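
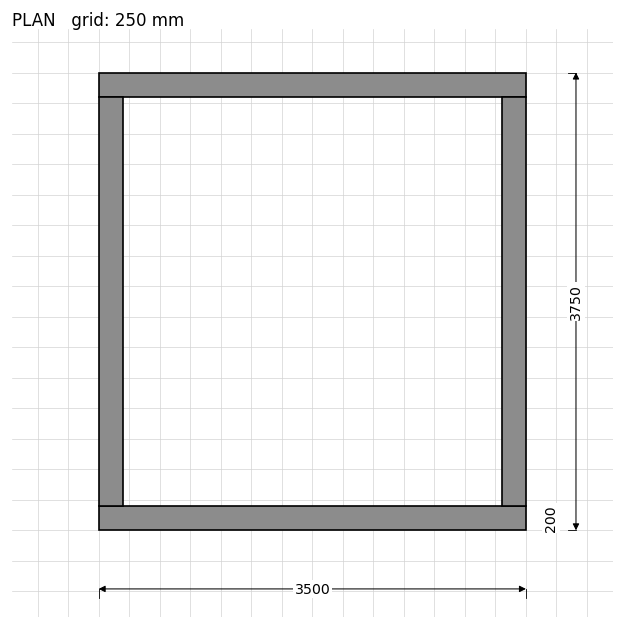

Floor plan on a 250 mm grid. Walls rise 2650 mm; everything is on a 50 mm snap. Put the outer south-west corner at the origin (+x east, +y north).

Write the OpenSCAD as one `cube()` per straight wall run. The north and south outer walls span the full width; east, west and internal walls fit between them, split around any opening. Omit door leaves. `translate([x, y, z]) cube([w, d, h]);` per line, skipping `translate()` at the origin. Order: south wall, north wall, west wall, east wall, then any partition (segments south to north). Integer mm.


cube([3500, 200, 2650]);
translate([0, 3550, 0]) cube([3500, 200, 2650]);
translate([0, 200, 0]) cube([200, 3350, 2650]);
translate([3300, 200, 0]) cube([200, 3350, 2650]);


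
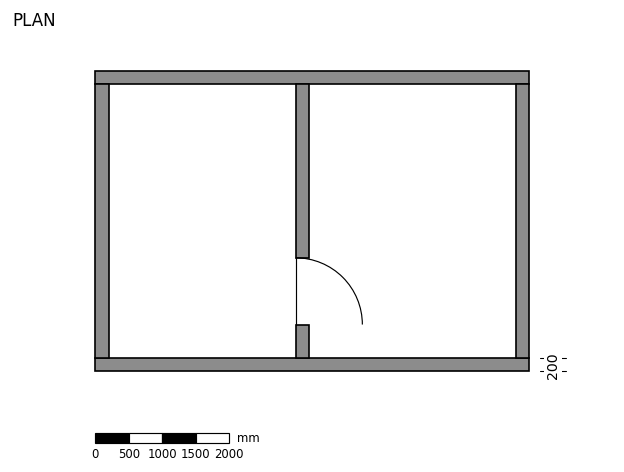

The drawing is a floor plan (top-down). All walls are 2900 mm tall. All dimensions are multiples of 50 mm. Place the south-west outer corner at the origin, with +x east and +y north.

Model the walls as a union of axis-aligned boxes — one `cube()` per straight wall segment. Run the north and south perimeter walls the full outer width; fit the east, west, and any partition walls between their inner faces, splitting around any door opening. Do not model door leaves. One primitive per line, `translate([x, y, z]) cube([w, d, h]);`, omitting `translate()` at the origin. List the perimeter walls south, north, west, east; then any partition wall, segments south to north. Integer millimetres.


cube([6500, 200, 2900]);
translate([0, 4300, 0]) cube([6500, 200, 2900]);
translate([0, 200, 0]) cube([200, 4100, 2900]);
translate([6300, 200, 0]) cube([200, 4100, 2900]);
translate([3000, 200, 0]) cube([200, 500, 2900]);
translate([3000, 1700, 0]) cube([200, 2600, 2900]);


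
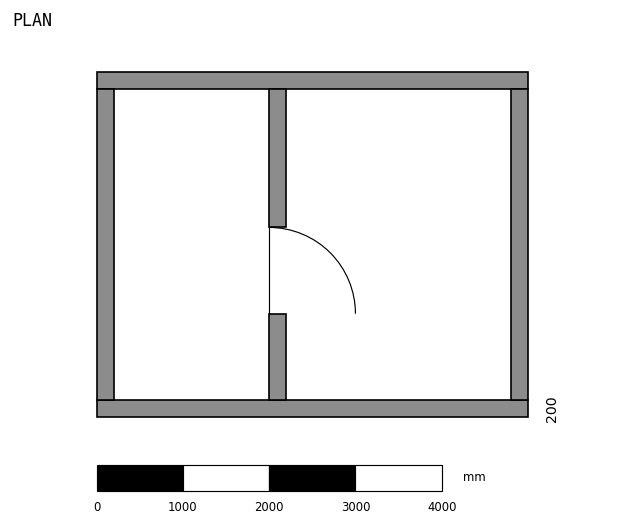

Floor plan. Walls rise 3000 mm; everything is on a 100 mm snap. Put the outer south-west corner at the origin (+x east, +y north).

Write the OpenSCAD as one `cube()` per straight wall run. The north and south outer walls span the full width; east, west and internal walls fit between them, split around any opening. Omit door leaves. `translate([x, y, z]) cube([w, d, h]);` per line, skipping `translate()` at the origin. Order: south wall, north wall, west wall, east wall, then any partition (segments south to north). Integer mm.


cube([5000, 200, 3000]);
translate([0, 3800, 0]) cube([5000, 200, 3000]);
translate([0, 200, 0]) cube([200, 3600, 3000]);
translate([4800, 200, 0]) cube([200, 3600, 3000]);
translate([2000, 200, 0]) cube([200, 1000, 3000]);
translate([2000, 2200, 0]) cube([200, 1600, 3000]);


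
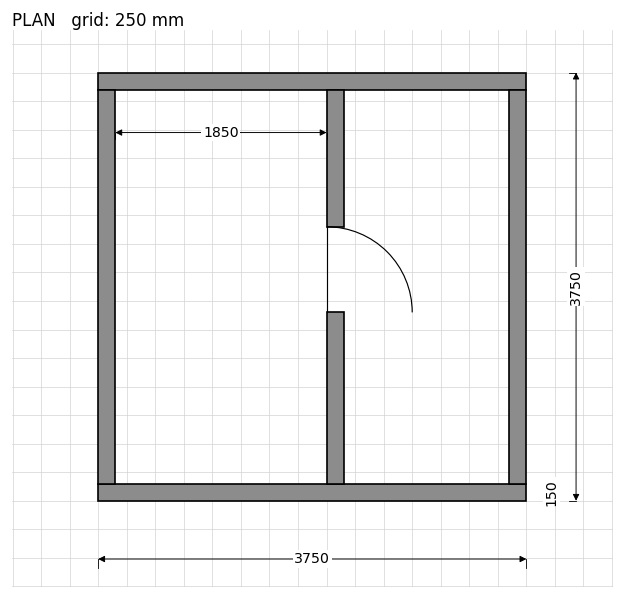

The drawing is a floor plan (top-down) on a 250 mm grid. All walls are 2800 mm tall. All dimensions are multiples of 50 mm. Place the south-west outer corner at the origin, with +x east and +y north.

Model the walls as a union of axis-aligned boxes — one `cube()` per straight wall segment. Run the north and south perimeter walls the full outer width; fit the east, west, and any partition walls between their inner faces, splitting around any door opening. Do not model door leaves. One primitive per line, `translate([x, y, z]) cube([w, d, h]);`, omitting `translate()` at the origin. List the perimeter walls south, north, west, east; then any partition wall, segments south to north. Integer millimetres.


cube([3750, 150, 2800]);
translate([0, 3600, 0]) cube([3750, 150, 2800]);
translate([0, 150, 0]) cube([150, 3450, 2800]);
translate([3600, 150, 0]) cube([150, 3450, 2800]);
translate([2000, 150, 0]) cube([150, 1500, 2800]);
translate([2000, 2400, 0]) cube([150, 1200, 2800]);


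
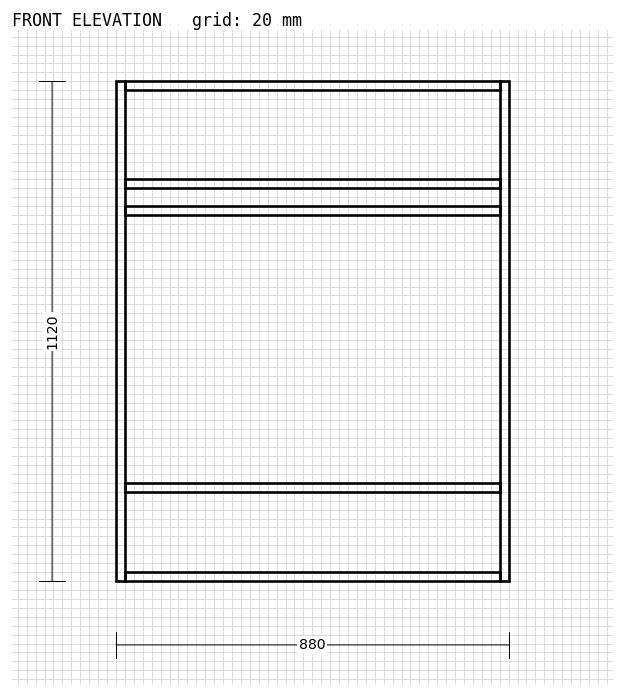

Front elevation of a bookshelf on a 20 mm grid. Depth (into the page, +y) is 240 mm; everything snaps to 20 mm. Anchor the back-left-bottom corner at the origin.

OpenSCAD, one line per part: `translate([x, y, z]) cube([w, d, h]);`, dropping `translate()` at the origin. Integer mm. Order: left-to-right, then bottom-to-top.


cube([20, 240, 1120]);
translate([20, 0, 0]) cube([840, 240, 20]);
translate([20, 0, 200]) cube([840, 240, 20]);
translate([20, 0, 820]) cube([840, 240, 20]);
translate([20, 0, 880]) cube([840, 240, 20]);
translate([20, 0, 1100]) cube([840, 240, 20]);
translate([860, 0, 0]) cube([20, 240, 1120]);


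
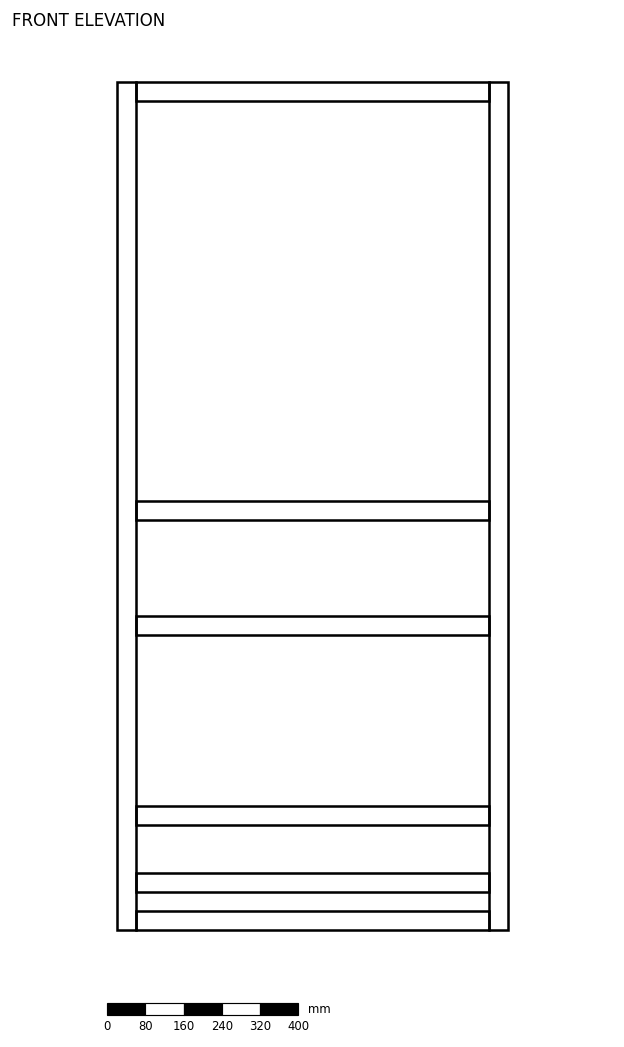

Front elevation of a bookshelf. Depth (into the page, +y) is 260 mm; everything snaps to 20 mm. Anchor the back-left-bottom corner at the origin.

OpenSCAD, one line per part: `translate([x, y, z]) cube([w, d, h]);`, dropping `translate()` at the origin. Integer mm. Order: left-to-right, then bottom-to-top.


cube([40, 260, 1780]);
translate([40, 0, 0]) cube([740, 260, 40]);
translate([40, 0, 80]) cube([740, 260, 40]);
translate([40, 0, 220]) cube([740, 260, 40]);
translate([40, 0, 620]) cube([740, 260, 40]);
translate([40, 0, 860]) cube([740, 260, 40]);
translate([40, 0, 1740]) cube([740, 260, 40]);
translate([780, 0, 0]) cube([40, 260, 1780]);


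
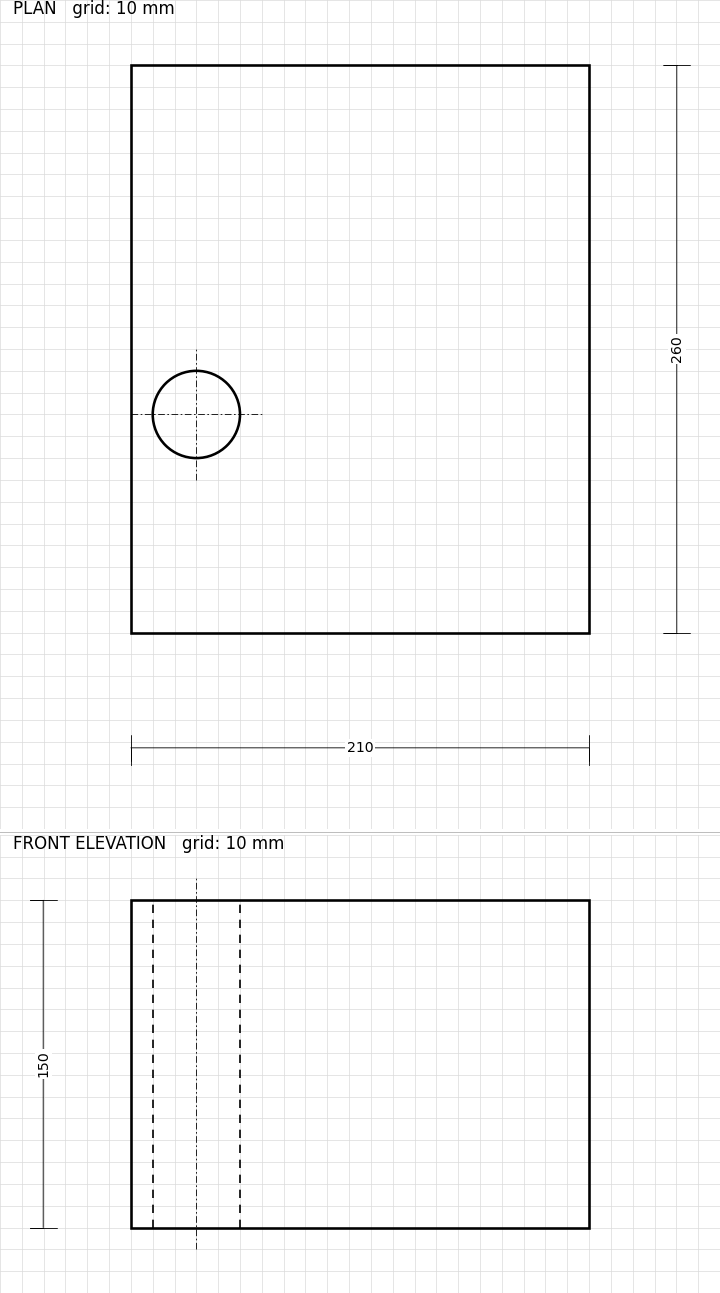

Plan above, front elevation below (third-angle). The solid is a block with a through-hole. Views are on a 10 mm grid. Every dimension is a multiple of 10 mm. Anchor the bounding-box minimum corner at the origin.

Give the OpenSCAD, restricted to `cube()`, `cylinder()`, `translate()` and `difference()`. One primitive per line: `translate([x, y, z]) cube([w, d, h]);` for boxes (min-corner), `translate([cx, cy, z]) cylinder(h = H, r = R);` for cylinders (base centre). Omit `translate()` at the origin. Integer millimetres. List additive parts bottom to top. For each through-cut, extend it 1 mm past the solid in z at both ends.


difference() {
  cube([210, 260, 150]);
  translate([30, 100, -1]) cylinder(h = 152, r = 20);
}


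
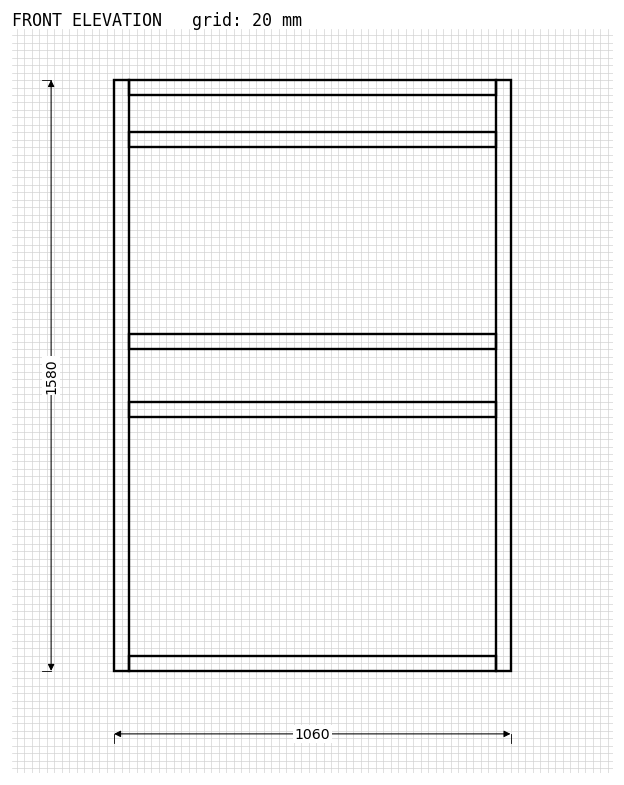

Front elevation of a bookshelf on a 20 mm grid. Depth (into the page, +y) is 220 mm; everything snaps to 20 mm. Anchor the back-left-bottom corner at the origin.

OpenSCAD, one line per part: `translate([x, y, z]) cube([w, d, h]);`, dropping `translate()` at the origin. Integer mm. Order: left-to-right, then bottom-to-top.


cube([40, 220, 1580]);
translate([40, 0, 0]) cube([980, 220, 40]);
translate([40, 0, 680]) cube([980, 220, 40]);
translate([40, 0, 860]) cube([980, 220, 40]);
translate([40, 0, 1400]) cube([980, 220, 40]);
translate([40, 0, 1540]) cube([980, 220, 40]);
translate([1020, 0, 0]) cube([40, 220, 1580]);


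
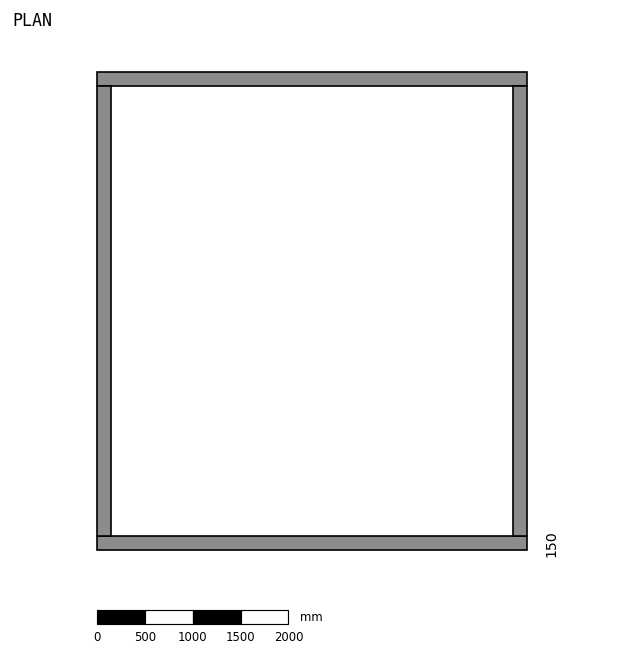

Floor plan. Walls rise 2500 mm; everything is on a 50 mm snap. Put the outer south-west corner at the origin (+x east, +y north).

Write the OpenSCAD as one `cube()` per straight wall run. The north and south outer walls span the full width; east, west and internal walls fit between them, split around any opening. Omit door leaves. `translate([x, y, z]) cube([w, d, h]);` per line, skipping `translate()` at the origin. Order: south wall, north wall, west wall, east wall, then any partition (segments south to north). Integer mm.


cube([4500, 150, 2500]);
translate([0, 4850, 0]) cube([4500, 150, 2500]);
translate([0, 150, 0]) cube([150, 4700, 2500]);
translate([4350, 150, 0]) cube([150, 4700, 2500]);


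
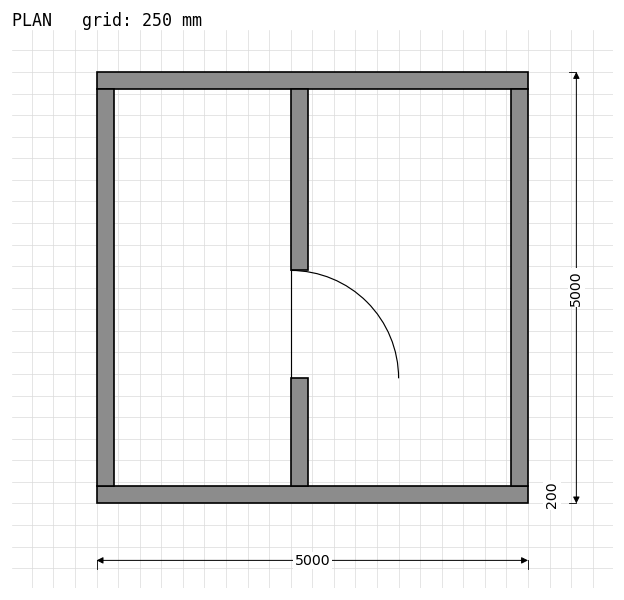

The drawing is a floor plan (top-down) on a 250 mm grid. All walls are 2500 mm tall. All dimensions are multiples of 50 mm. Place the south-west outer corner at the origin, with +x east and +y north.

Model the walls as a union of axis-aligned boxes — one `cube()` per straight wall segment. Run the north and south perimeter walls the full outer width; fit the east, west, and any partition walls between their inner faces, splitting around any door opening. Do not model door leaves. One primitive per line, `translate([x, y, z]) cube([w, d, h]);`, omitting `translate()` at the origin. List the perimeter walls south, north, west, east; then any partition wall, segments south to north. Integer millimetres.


cube([5000, 200, 2500]);
translate([0, 4800, 0]) cube([5000, 200, 2500]);
translate([0, 200, 0]) cube([200, 4600, 2500]);
translate([4800, 200, 0]) cube([200, 4600, 2500]);
translate([2250, 200, 0]) cube([200, 1250, 2500]);
translate([2250, 2700, 0]) cube([200, 2100, 2500]);


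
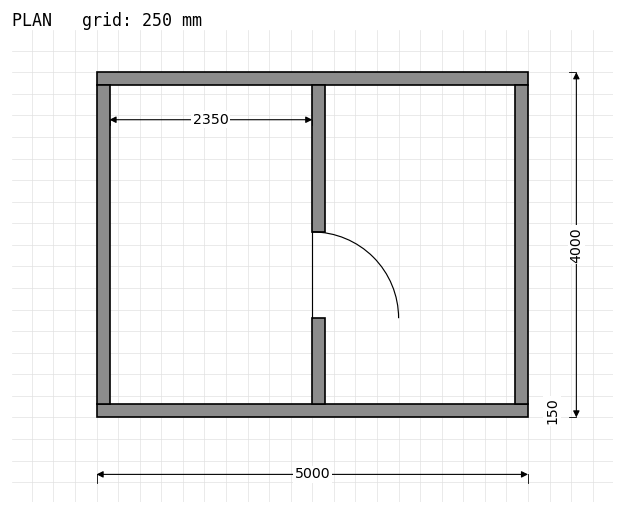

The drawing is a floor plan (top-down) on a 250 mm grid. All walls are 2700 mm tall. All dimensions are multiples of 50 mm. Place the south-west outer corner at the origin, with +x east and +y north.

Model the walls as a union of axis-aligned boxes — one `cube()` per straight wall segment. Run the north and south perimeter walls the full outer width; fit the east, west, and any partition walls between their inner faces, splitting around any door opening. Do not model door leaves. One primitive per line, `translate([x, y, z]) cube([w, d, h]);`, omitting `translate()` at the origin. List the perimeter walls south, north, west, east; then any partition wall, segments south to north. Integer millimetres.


cube([5000, 150, 2700]);
translate([0, 3850, 0]) cube([5000, 150, 2700]);
translate([0, 150, 0]) cube([150, 3700, 2700]);
translate([4850, 150, 0]) cube([150, 3700, 2700]);
translate([2500, 150, 0]) cube([150, 1000, 2700]);
translate([2500, 2150, 0]) cube([150, 1700, 2700]);


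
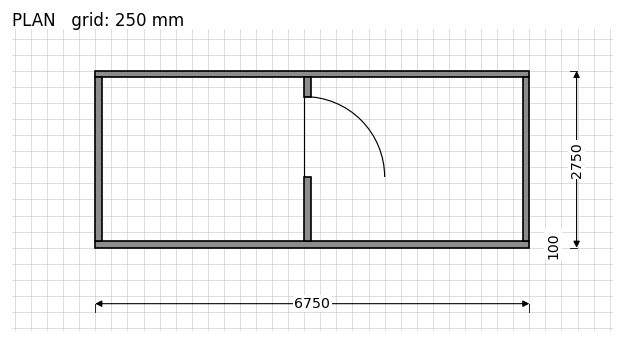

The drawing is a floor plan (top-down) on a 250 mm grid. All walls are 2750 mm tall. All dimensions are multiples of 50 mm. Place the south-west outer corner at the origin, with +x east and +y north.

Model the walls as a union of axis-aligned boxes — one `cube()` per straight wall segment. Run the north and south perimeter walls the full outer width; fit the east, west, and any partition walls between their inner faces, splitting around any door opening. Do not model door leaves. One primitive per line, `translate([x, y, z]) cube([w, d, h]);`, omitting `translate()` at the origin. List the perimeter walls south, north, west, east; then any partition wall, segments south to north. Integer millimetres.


cube([6750, 100, 2750]);
translate([0, 2650, 0]) cube([6750, 100, 2750]);
translate([0, 100, 0]) cube([100, 2550, 2750]);
translate([6650, 100, 0]) cube([100, 2550, 2750]);
translate([3250, 100, 0]) cube([100, 1000, 2750]);
translate([3250, 2350, 0]) cube([100, 300, 2750]);


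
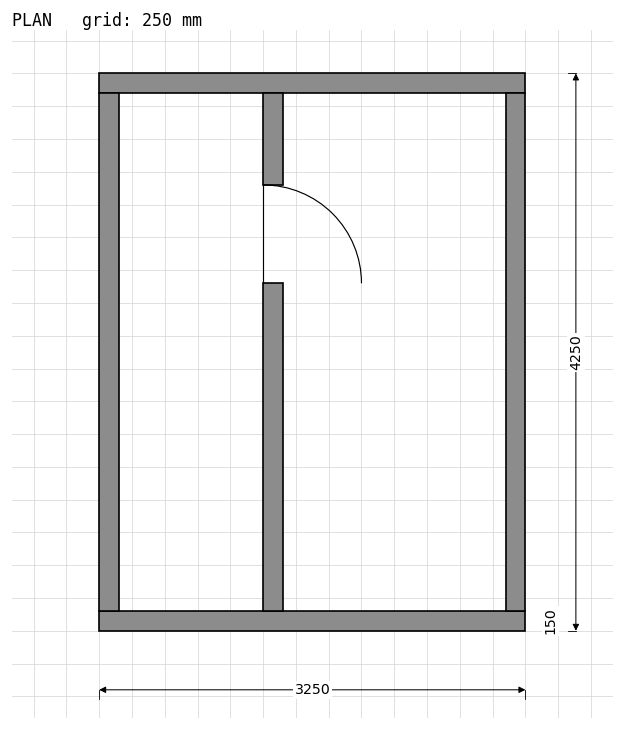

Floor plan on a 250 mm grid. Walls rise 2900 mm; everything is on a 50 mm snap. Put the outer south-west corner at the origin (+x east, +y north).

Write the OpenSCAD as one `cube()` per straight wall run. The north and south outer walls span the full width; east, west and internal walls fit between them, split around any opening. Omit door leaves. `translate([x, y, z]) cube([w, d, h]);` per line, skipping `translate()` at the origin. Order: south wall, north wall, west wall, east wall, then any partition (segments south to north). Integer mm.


cube([3250, 150, 2900]);
translate([0, 4100, 0]) cube([3250, 150, 2900]);
translate([0, 150, 0]) cube([150, 3950, 2900]);
translate([3100, 150, 0]) cube([150, 3950, 2900]);
translate([1250, 150, 0]) cube([150, 2500, 2900]);
translate([1250, 3400, 0]) cube([150, 700, 2900]);


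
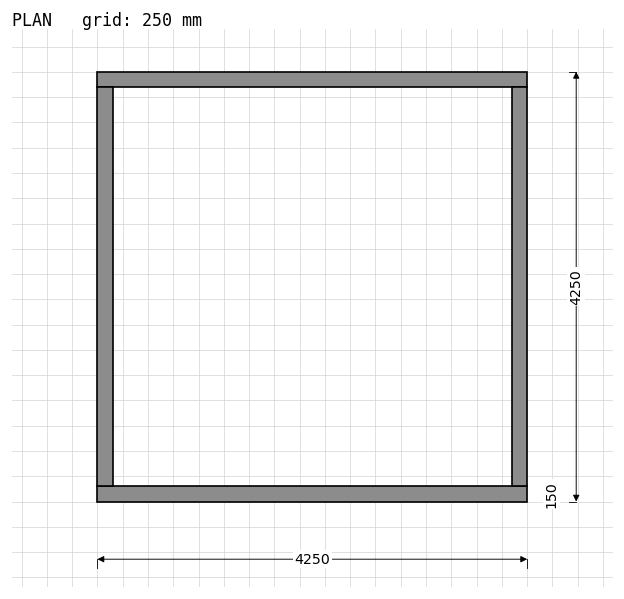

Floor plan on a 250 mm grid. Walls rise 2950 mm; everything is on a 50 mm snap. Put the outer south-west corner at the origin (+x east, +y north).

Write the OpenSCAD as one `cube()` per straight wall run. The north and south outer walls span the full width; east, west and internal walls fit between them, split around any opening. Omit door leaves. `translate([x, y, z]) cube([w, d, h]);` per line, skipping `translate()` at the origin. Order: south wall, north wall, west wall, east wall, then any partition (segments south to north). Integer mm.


cube([4250, 150, 2950]);
translate([0, 4100, 0]) cube([4250, 150, 2950]);
translate([0, 150, 0]) cube([150, 3950, 2950]);
translate([4100, 150, 0]) cube([150, 3950, 2950]);


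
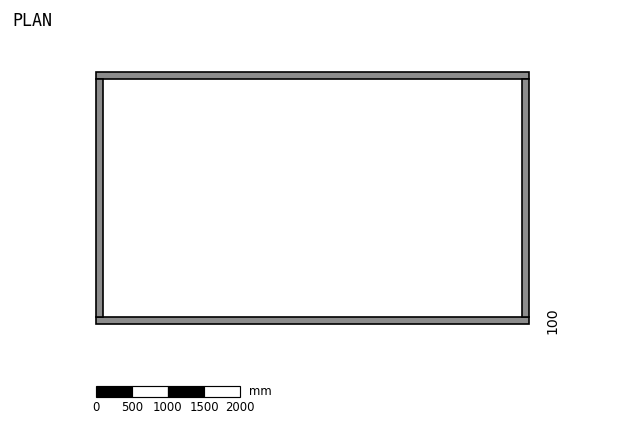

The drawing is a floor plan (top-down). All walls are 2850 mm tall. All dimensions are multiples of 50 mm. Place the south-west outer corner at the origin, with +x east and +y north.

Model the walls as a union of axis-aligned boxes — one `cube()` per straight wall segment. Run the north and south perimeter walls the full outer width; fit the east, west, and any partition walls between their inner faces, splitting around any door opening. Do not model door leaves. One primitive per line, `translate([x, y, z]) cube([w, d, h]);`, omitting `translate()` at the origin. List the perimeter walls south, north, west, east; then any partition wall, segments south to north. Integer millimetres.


cube([6000, 100, 2850]);
translate([0, 3400, 0]) cube([6000, 100, 2850]);
translate([0, 100, 0]) cube([100, 3300, 2850]);
translate([5900, 100, 0]) cube([100, 3300, 2850]);


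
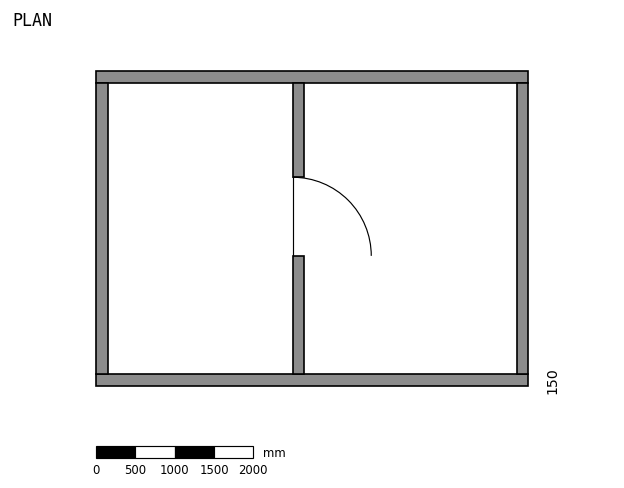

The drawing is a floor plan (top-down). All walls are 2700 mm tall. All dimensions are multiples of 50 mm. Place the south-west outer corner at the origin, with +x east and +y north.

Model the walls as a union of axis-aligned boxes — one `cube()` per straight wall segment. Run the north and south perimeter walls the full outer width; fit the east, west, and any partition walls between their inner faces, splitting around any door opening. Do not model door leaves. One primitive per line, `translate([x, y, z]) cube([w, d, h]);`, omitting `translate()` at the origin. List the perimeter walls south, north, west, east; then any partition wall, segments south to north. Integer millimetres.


cube([5500, 150, 2700]);
translate([0, 3850, 0]) cube([5500, 150, 2700]);
translate([0, 150, 0]) cube([150, 3700, 2700]);
translate([5350, 150, 0]) cube([150, 3700, 2700]);
translate([2500, 150, 0]) cube([150, 1500, 2700]);
translate([2500, 2650, 0]) cube([150, 1200, 2700]);


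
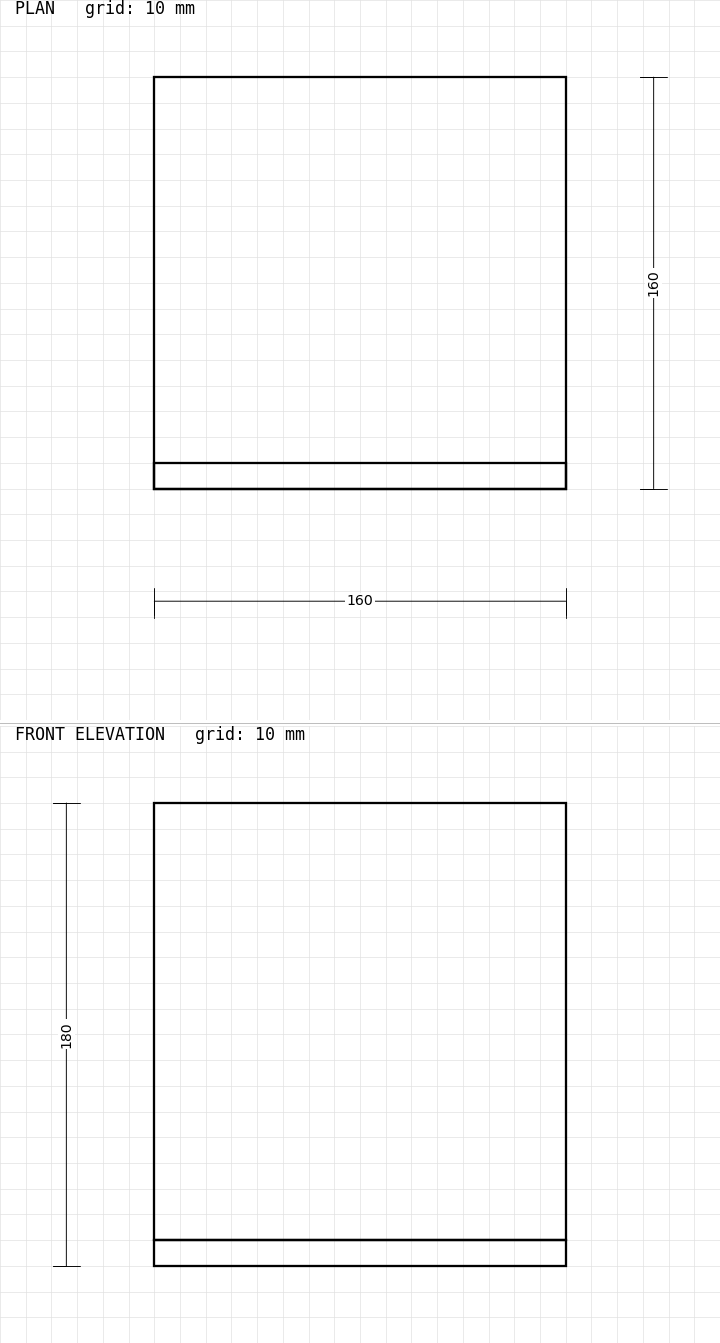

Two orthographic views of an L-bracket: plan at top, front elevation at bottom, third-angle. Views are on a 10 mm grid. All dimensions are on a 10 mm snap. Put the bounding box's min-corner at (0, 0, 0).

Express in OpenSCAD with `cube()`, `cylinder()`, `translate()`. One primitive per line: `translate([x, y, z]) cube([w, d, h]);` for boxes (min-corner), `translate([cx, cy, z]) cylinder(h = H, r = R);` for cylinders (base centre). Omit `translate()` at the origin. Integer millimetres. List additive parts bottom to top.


cube([160, 160, 10]);
translate([0, 0, 10]) cube([160, 10, 170]);


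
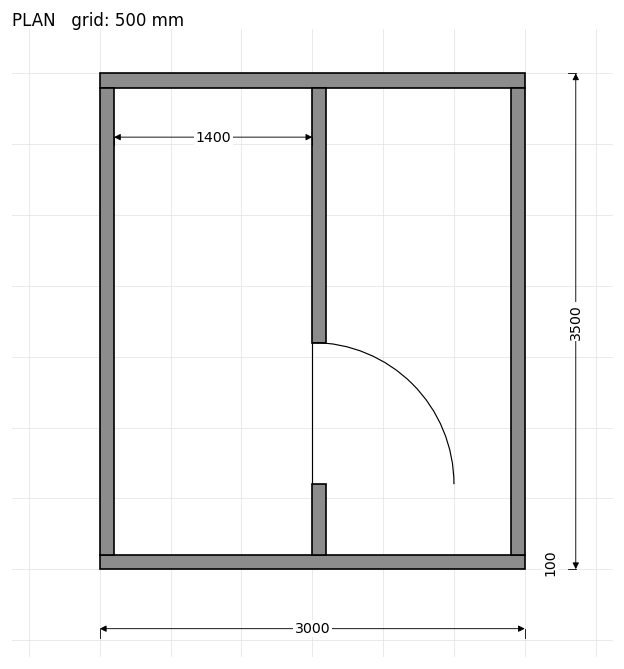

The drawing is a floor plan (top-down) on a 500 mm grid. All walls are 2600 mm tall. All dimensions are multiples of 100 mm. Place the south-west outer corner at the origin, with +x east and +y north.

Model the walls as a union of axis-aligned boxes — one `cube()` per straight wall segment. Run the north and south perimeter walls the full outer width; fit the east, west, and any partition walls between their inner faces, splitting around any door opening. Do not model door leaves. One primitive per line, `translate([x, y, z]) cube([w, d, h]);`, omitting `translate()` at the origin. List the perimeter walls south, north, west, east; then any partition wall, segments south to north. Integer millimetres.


cube([3000, 100, 2600]);
translate([0, 3400, 0]) cube([3000, 100, 2600]);
translate([0, 100, 0]) cube([100, 3300, 2600]);
translate([2900, 100, 0]) cube([100, 3300, 2600]);
translate([1500, 100, 0]) cube([100, 500, 2600]);
translate([1500, 1600, 0]) cube([100, 1800, 2600]);


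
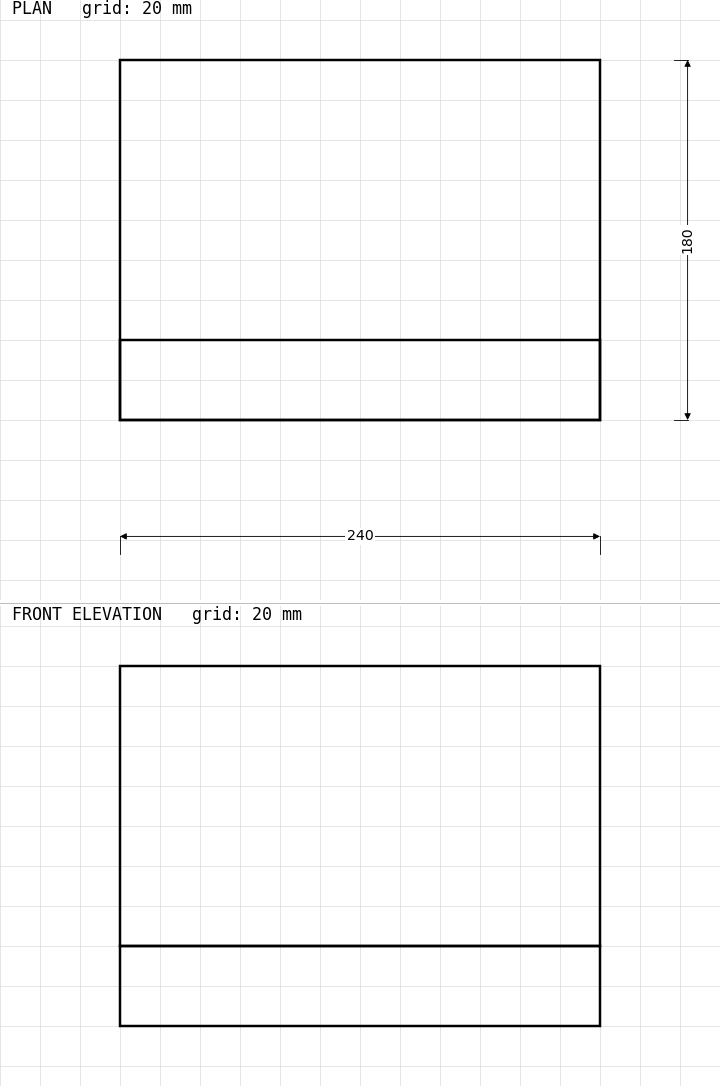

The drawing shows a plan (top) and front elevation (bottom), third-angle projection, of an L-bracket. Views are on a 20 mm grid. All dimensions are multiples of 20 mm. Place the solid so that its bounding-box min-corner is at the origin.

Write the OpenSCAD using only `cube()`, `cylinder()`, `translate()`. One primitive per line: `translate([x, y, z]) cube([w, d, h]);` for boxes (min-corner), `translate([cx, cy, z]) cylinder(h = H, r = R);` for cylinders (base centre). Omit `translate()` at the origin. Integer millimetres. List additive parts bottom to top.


cube([240, 180, 40]);
translate([0, 0, 40]) cube([240, 40, 140]);


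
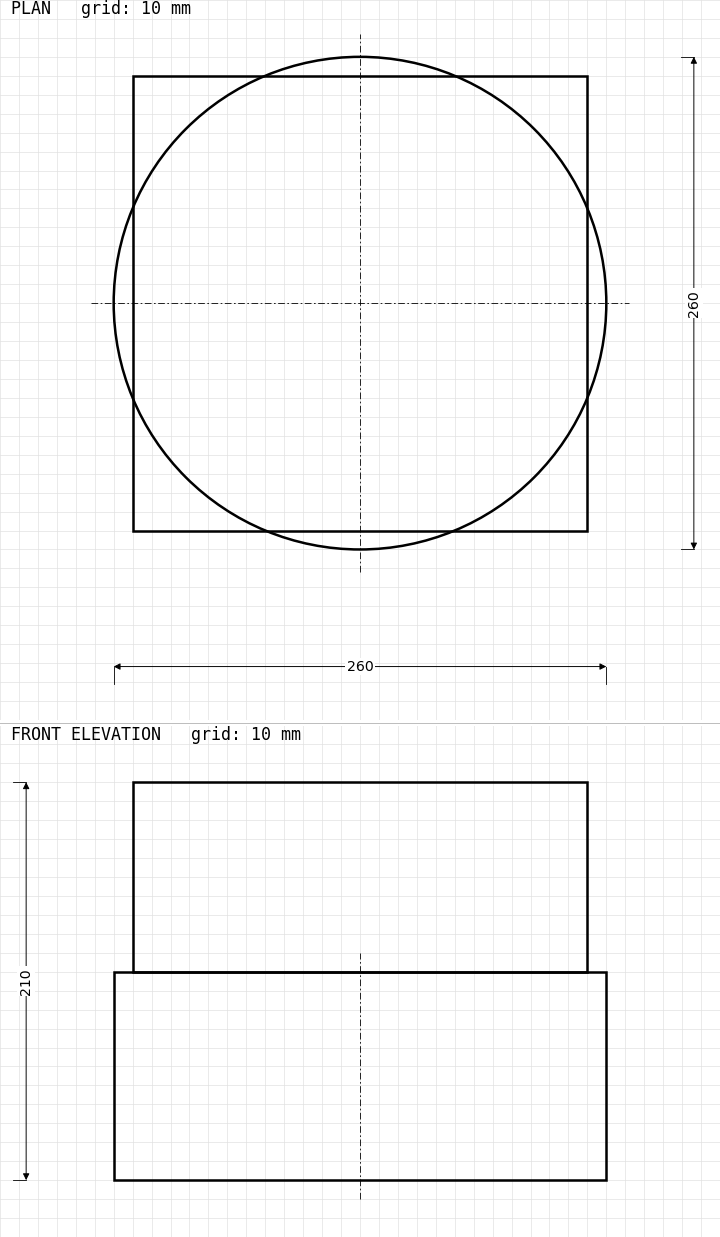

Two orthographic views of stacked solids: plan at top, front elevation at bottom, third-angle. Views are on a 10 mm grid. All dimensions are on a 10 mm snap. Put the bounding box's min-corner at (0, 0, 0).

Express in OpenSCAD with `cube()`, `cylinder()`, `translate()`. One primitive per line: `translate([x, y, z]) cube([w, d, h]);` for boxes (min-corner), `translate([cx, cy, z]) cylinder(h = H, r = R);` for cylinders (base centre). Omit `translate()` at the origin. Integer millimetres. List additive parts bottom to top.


translate([130, 130, 0]) cylinder(h = 110, r = 130);
translate([10, 10, 110]) cube([240, 240, 100]);


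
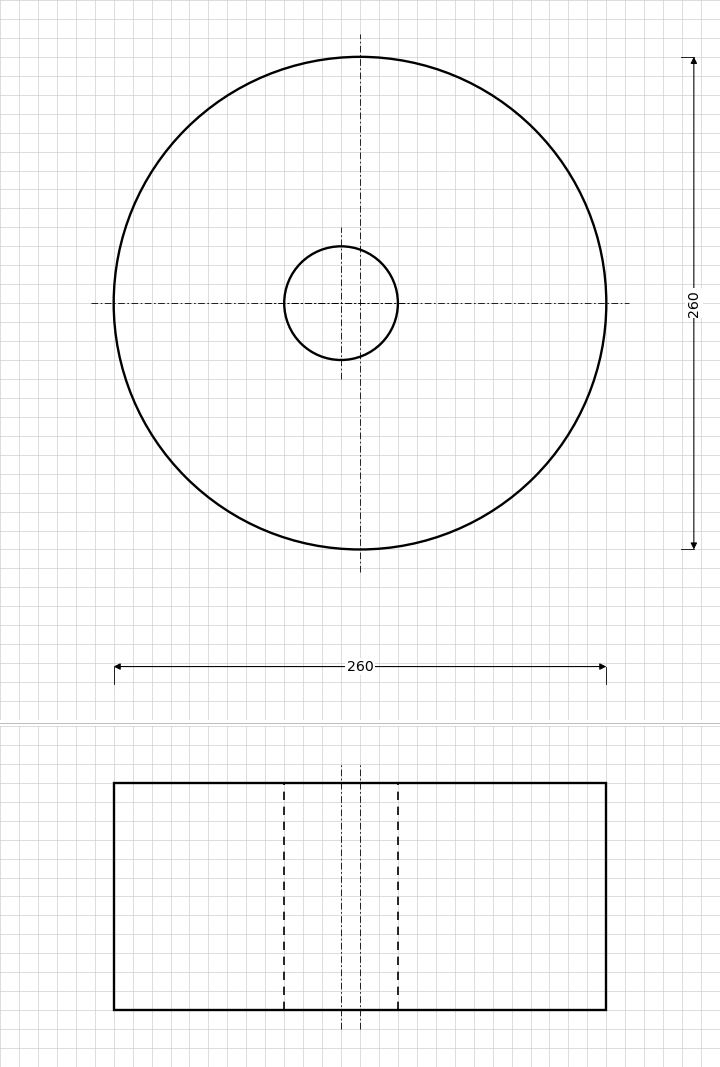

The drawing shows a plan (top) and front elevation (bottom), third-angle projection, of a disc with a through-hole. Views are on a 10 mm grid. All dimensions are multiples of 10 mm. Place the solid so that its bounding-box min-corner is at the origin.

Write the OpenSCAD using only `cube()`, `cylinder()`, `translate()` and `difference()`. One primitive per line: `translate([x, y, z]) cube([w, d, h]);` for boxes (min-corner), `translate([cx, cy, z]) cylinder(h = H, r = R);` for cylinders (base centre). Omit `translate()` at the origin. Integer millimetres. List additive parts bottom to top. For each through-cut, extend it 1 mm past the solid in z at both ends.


difference() {
  translate([130, 130, 0]) cylinder(h = 120, r = 130);
  translate([120, 130, -1]) cylinder(h = 122, r = 30);
}


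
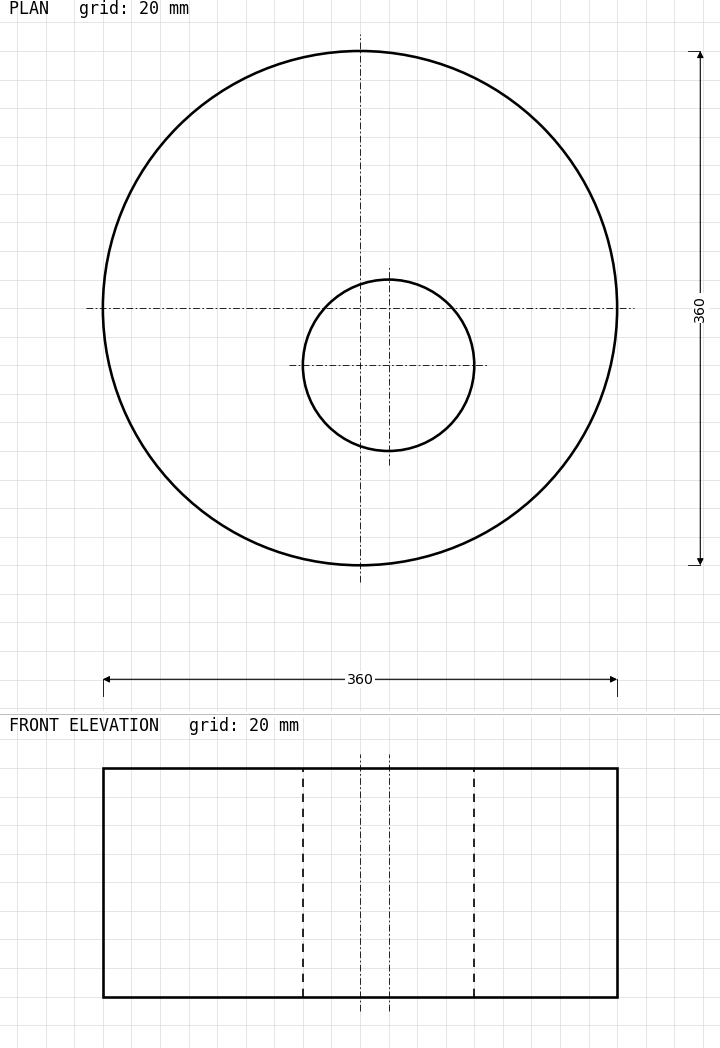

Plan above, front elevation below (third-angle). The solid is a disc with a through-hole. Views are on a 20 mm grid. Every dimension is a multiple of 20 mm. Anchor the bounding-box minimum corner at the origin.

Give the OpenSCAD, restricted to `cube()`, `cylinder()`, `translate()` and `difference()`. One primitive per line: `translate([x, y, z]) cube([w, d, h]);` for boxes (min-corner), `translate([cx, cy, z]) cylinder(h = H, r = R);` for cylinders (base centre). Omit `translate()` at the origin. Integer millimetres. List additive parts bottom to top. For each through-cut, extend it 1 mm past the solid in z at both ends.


difference() {
  translate([180, 180, 0]) cylinder(h = 160, r = 180);
  translate([200, 140, -1]) cylinder(h = 162, r = 60);
}


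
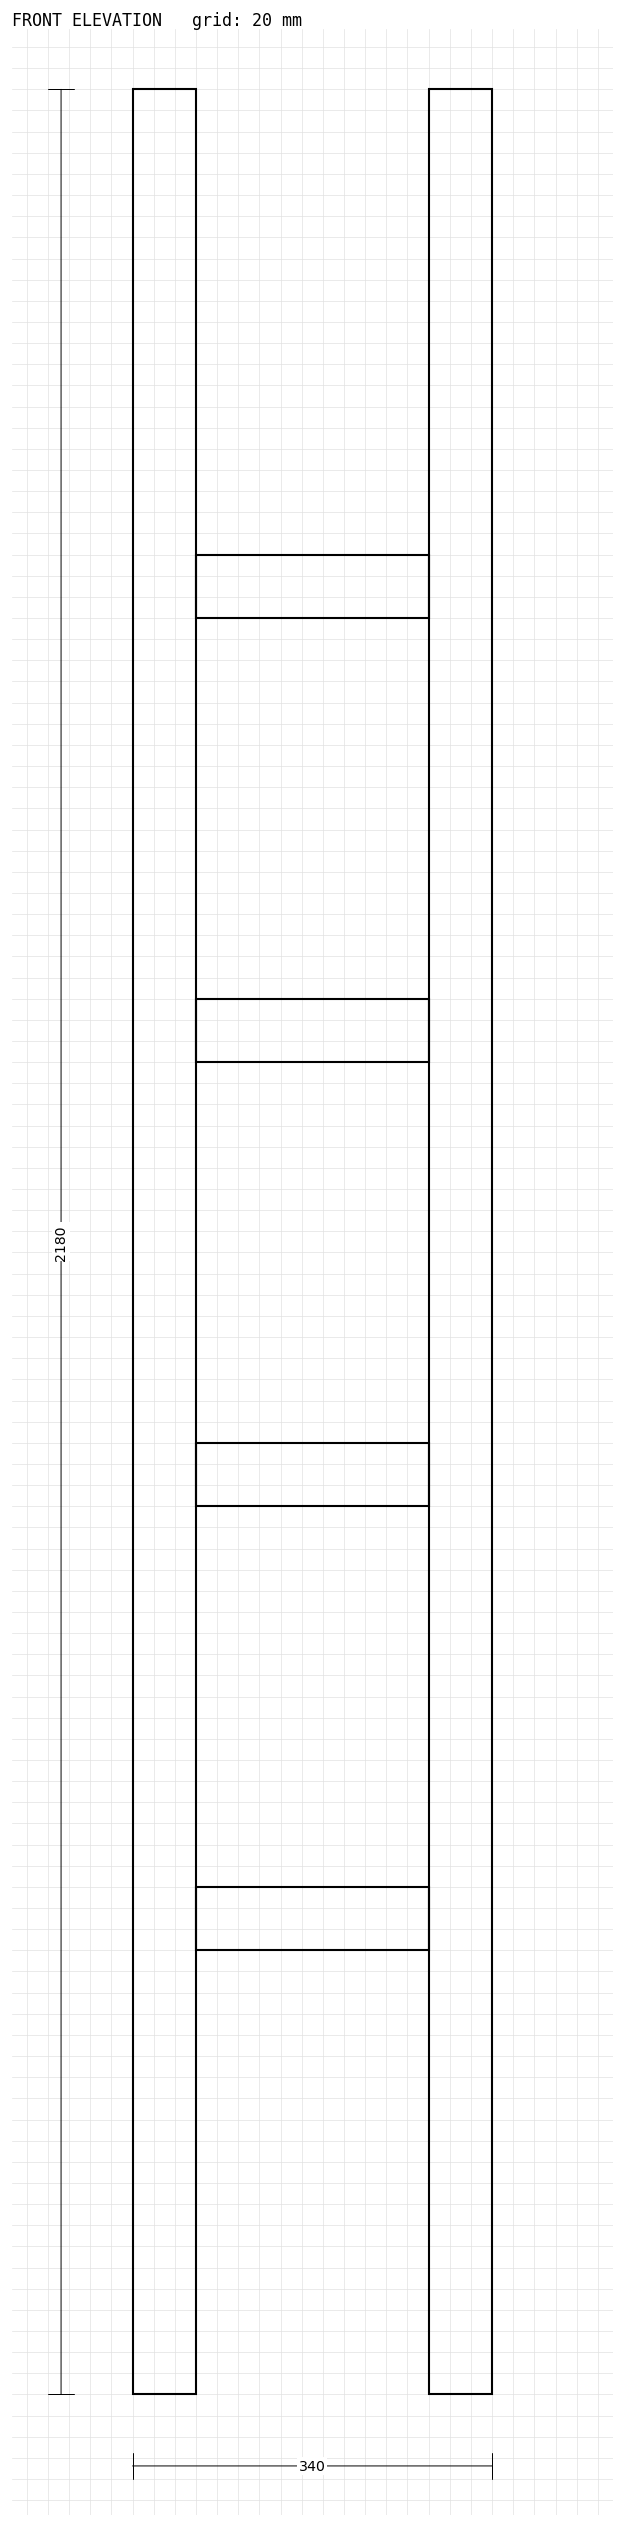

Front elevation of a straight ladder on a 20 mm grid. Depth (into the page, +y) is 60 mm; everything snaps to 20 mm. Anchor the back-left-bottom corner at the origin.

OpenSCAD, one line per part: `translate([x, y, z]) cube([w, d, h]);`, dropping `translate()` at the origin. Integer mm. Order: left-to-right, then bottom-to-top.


cube([60, 60, 2180]);
translate([60, 0, 420]) cube([220, 60, 60]);
translate([60, 0, 840]) cube([220, 60, 60]);
translate([60, 0, 1260]) cube([220, 60, 60]);
translate([60, 0, 1680]) cube([220, 60, 60]);
translate([280, 0, 0]) cube([60, 60, 2180]);


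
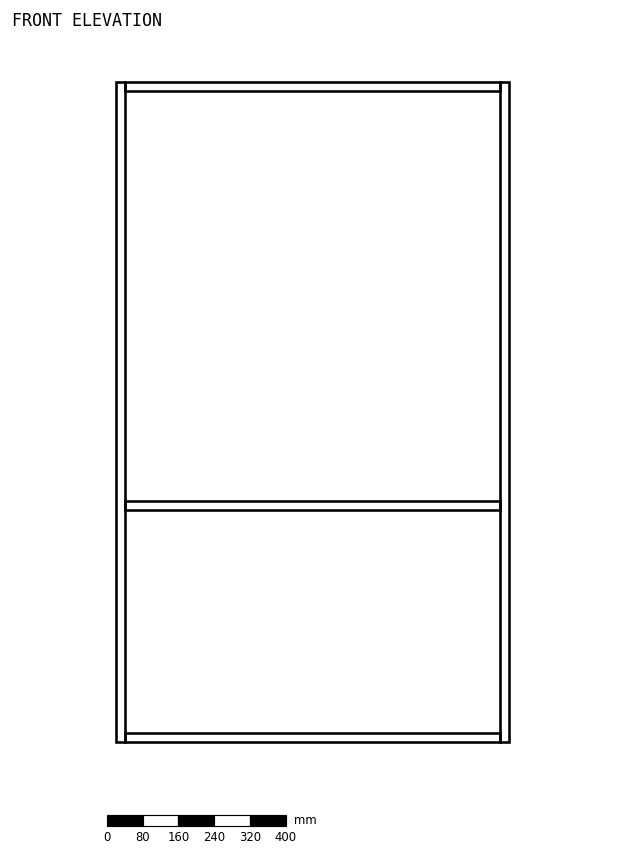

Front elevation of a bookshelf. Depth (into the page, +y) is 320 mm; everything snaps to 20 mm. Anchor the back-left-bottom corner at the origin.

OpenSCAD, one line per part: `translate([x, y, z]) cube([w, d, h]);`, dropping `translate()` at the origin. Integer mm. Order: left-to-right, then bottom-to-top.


cube([20, 320, 1480]);
translate([20, 0, 0]) cube([840, 320, 20]);
translate([20, 0, 520]) cube([840, 320, 20]);
translate([20, 0, 1460]) cube([840, 320, 20]);
translate([860, 0, 0]) cube([20, 320, 1480]);


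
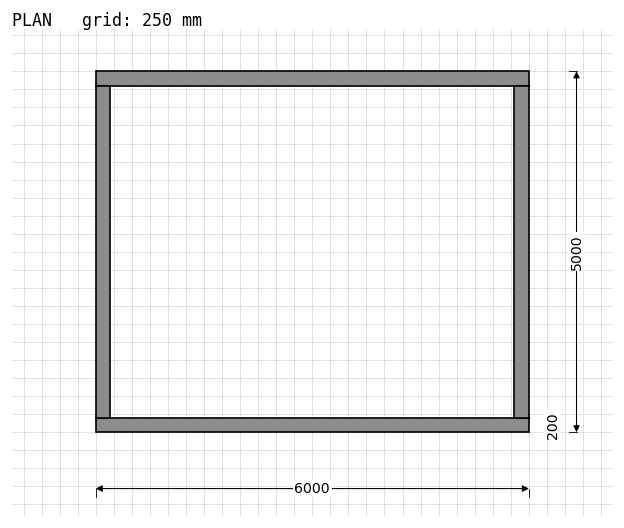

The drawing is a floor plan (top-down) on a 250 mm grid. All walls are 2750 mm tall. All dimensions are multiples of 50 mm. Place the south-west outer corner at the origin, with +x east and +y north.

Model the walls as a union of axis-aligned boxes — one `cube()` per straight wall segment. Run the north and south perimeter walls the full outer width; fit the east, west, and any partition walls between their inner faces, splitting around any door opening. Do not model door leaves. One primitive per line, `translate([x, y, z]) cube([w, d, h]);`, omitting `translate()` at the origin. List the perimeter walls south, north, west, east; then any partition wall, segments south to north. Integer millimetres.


cube([6000, 200, 2750]);
translate([0, 4800, 0]) cube([6000, 200, 2750]);
translate([0, 200, 0]) cube([200, 4600, 2750]);
translate([5800, 200, 0]) cube([200, 4600, 2750]);


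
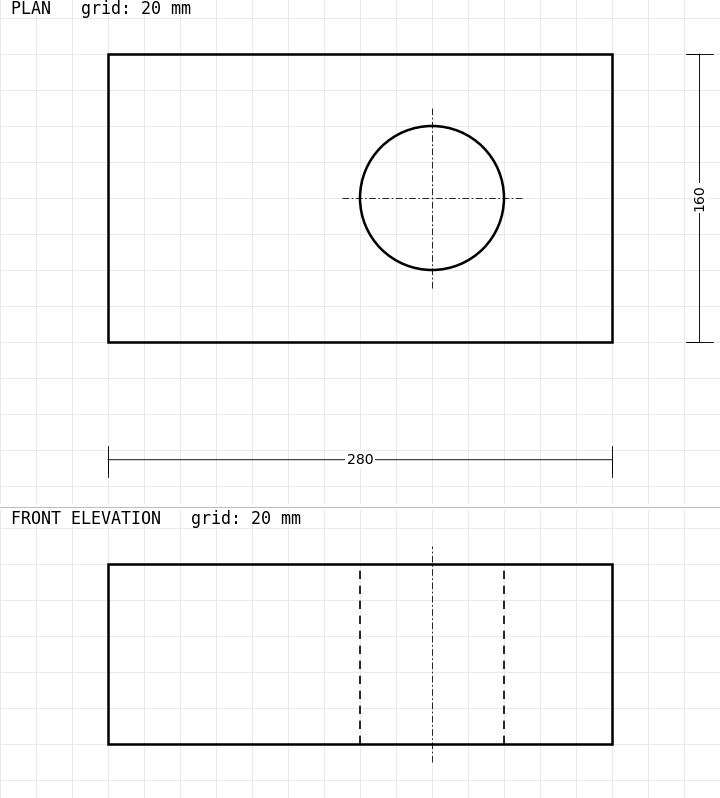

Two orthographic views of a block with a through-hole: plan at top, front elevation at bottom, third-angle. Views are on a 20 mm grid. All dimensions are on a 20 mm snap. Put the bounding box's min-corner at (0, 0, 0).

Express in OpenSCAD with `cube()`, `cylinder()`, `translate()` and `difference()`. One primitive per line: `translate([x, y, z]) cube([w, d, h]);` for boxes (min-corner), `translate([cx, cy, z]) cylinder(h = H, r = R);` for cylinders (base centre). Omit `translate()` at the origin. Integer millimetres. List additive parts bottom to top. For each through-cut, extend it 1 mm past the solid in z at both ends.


difference() {
  cube([280, 160, 100]);
  translate([180, 80, -1]) cylinder(h = 102, r = 40);
}


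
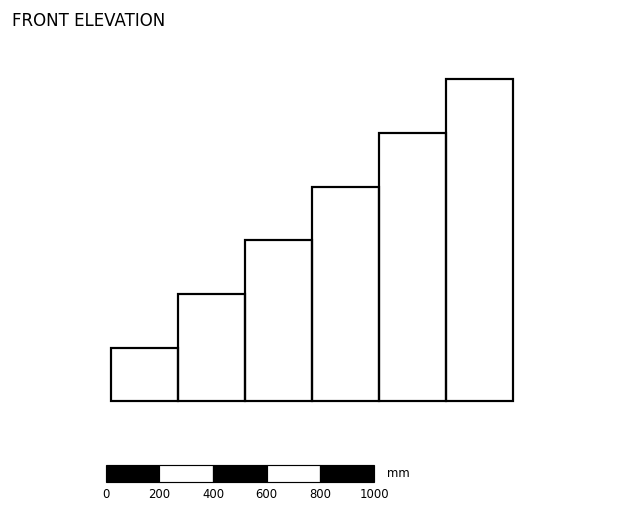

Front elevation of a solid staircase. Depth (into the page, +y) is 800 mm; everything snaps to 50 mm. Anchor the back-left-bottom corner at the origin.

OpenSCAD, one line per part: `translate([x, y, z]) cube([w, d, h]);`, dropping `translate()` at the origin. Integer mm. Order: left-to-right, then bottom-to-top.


cube([250, 800, 200]);
translate([250, 0, 0]) cube([250, 800, 400]);
translate([500, 0, 0]) cube([250, 800, 600]);
translate([750, 0, 0]) cube([250, 800, 800]);
translate([1000, 0, 0]) cube([250, 800, 1000]);
translate([1250, 0, 0]) cube([250, 800, 1200]);


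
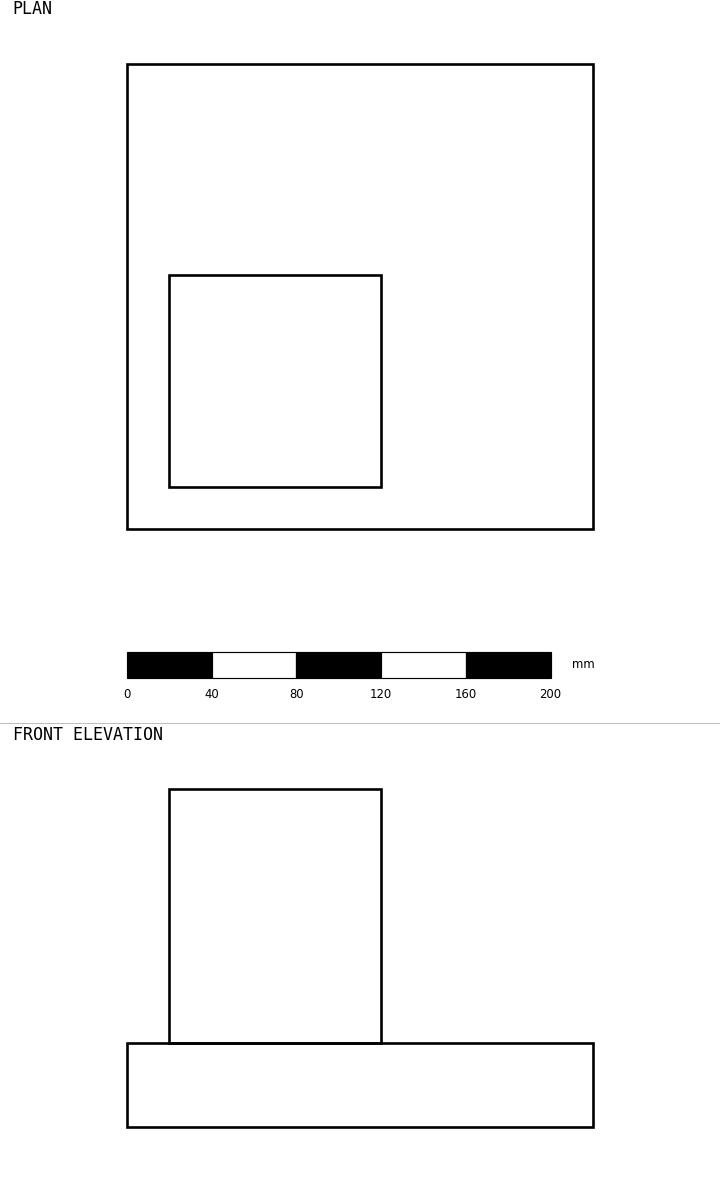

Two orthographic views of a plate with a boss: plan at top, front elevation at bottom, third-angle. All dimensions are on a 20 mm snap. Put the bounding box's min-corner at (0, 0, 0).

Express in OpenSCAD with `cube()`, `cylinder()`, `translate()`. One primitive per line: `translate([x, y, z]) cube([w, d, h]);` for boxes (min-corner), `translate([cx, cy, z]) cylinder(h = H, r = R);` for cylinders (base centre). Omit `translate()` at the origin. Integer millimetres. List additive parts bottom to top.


cube([220, 220, 40]);
translate([20, 20, 40]) cube([100, 100, 120]);


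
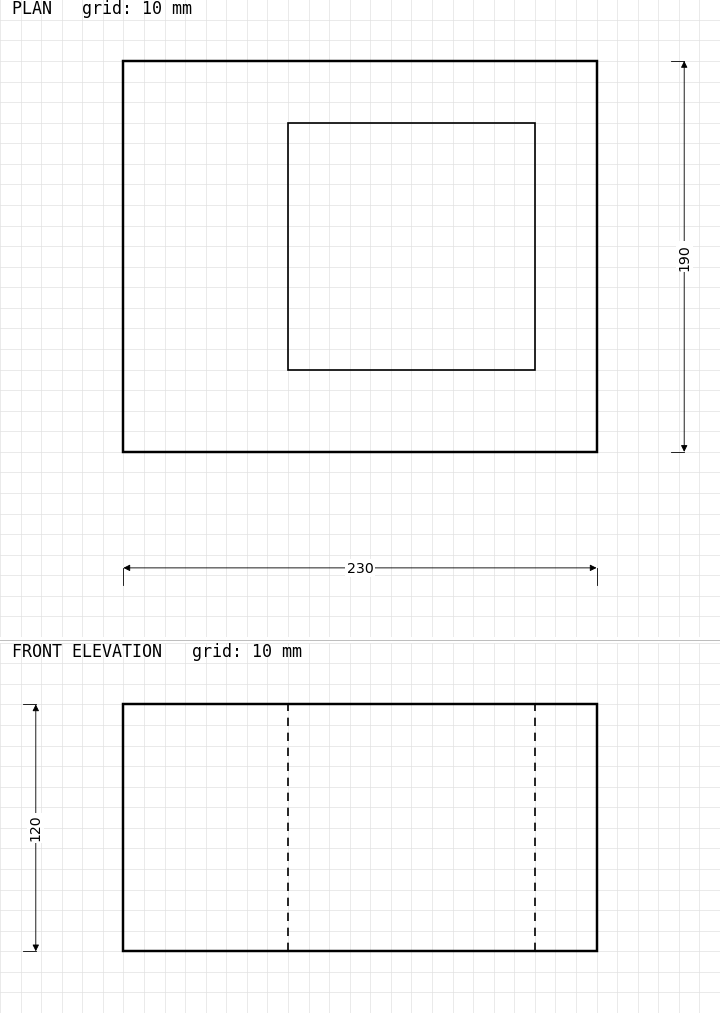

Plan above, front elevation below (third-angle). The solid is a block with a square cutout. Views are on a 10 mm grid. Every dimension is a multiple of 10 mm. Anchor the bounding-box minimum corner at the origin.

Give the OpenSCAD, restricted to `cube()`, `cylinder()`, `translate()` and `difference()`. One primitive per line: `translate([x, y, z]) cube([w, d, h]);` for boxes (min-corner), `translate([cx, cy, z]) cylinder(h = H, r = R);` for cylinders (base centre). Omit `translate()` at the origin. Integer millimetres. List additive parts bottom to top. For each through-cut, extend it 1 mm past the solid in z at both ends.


difference() {
  cube([230, 190, 120]);
  translate([80, 40, -1]) cube([120, 120, 122]);
}


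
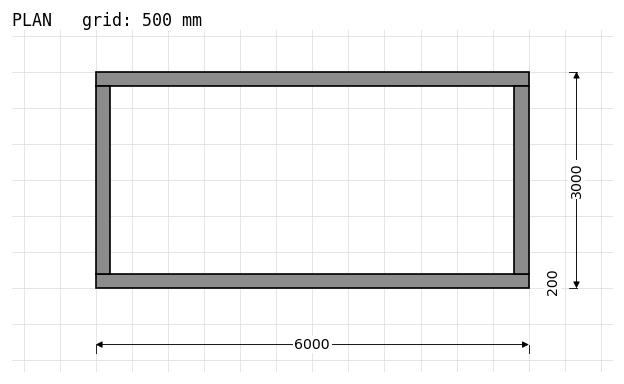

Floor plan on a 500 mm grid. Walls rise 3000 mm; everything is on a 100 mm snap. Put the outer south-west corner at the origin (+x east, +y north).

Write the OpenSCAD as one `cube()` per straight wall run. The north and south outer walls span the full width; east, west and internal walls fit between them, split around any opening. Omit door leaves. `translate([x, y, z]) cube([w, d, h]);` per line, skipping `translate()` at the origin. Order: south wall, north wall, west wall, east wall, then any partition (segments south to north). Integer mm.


cube([6000, 200, 3000]);
translate([0, 2800, 0]) cube([6000, 200, 3000]);
translate([0, 200, 0]) cube([200, 2600, 3000]);
translate([5800, 200, 0]) cube([200, 2600, 3000]);


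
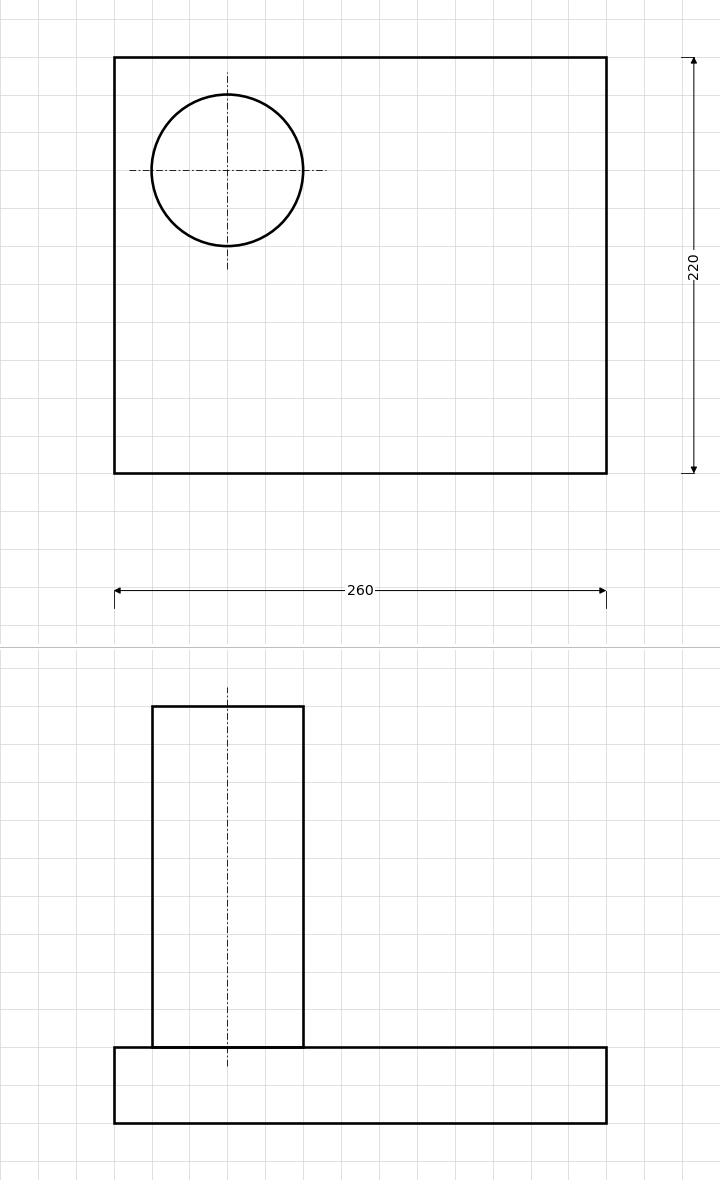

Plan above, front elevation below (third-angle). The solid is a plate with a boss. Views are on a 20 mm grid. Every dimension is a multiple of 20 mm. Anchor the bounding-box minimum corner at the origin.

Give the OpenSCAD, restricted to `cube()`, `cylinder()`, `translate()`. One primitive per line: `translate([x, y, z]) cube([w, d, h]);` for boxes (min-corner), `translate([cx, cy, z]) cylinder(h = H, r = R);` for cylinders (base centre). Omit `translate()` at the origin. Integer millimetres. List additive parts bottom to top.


cube([260, 220, 40]);
translate([60, 160, 40]) cylinder(h = 180, r = 40);


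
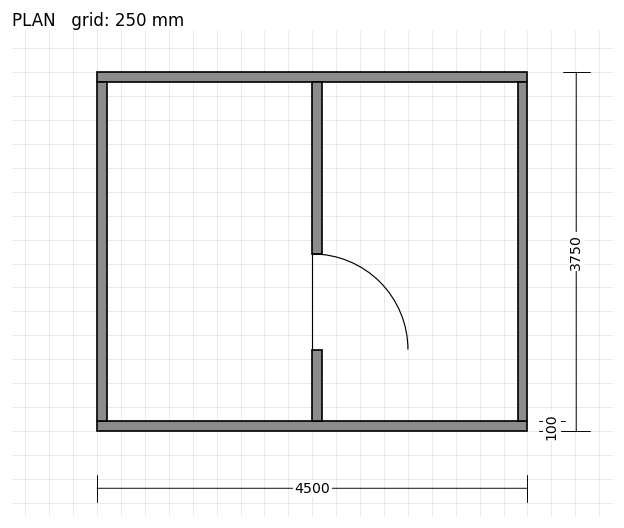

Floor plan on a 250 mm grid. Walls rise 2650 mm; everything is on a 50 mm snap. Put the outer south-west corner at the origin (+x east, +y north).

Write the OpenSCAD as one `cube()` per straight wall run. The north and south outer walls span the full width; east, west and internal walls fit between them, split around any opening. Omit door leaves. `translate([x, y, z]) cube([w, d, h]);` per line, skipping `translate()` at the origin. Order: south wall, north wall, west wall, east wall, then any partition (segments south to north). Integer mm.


cube([4500, 100, 2650]);
translate([0, 3650, 0]) cube([4500, 100, 2650]);
translate([0, 100, 0]) cube([100, 3550, 2650]);
translate([4400, 100, 0]) cube([100, 3550, 2650]);
translate([2250, 100, 0]) cube([100, 750, 2650]);
translate([2250, 1850, 0]) cube([100, 1800, 2650]);


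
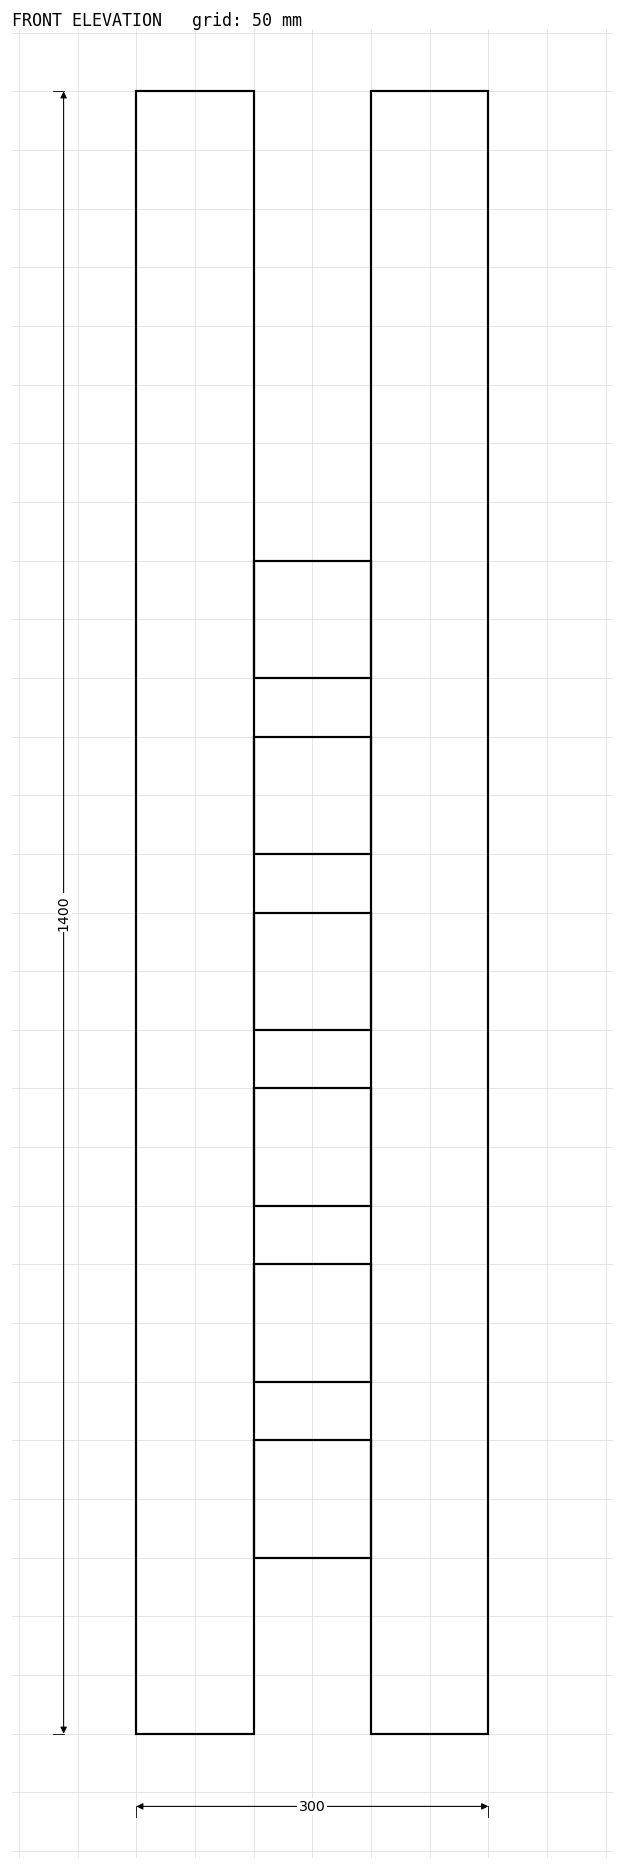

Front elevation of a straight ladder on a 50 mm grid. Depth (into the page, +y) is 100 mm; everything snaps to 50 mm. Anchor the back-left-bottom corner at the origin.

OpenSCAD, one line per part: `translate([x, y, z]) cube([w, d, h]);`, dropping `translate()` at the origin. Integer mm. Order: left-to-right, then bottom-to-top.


cube([100, 100, 1400]);
translate([100, 0, 150]) cube([100, 100, 100]);
translate([100, 0, 300]) cube([100, 100, 100]);
translate([100, 0, 450]) cube([100, 100, 100]);
translate([100, 0, 600]) cube([100, 100, 100]);
translate([100, 0, 750]) cube([100, 100, 100]);
translate([100, 0, 900]) cube([100, 100, 100]);
translate([200, 0, 0]) cube([100, 100, 1400]);


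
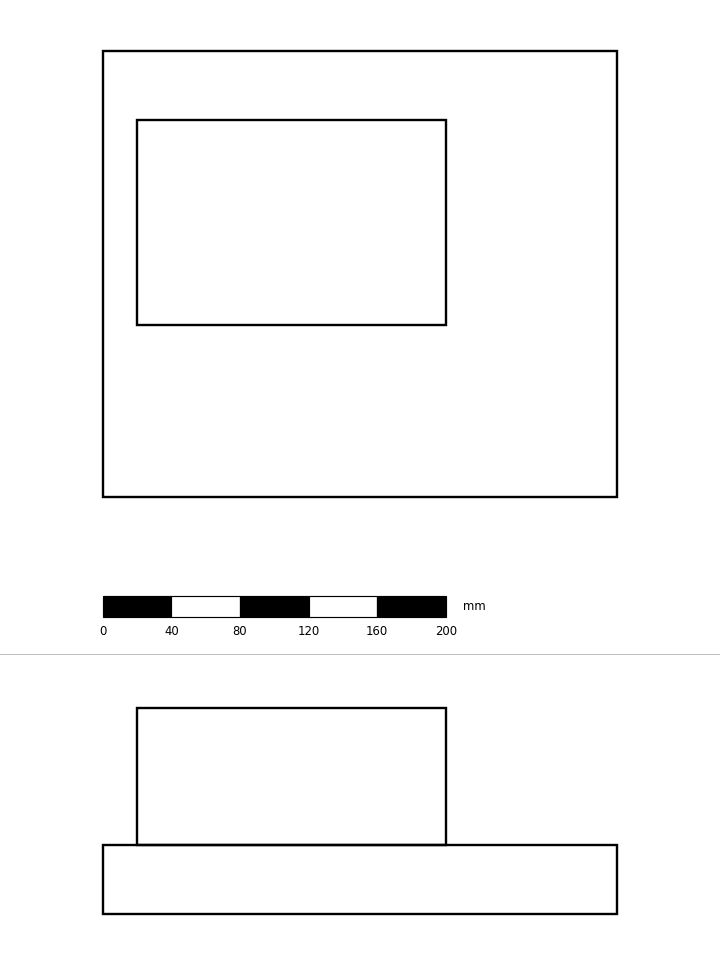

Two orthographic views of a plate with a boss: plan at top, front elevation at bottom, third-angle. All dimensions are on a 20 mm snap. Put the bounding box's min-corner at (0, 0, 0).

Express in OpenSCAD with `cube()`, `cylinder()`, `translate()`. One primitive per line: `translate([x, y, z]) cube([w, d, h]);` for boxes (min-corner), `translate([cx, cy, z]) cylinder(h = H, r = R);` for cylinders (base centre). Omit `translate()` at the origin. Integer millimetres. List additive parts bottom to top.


cube([300, 260, 40]);
translate([20, 100, 40]) cube([180, 120, 80]);


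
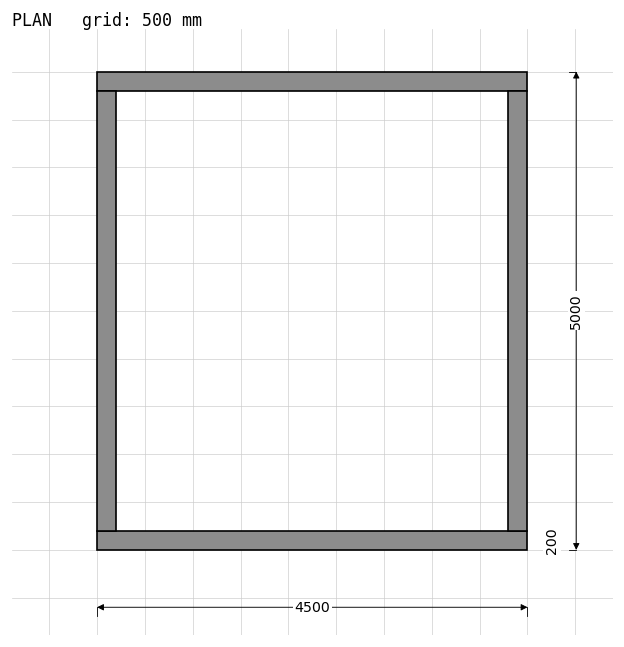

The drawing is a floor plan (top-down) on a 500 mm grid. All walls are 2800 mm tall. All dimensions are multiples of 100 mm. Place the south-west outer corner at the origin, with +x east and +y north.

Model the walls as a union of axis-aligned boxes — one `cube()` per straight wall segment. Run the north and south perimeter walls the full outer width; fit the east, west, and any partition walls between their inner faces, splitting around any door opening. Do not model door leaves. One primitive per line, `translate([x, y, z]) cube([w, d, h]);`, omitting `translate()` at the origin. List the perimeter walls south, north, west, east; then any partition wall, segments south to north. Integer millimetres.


cube([4500, 200, 2800]);
translate([0, 4800, 0]) cube([4500, 200, 2800]);
translate([0, 200, 0]) cube([200, 4600, 2800]);
translate([4300, 200, 0]) cube([200, 4600, 2800]);


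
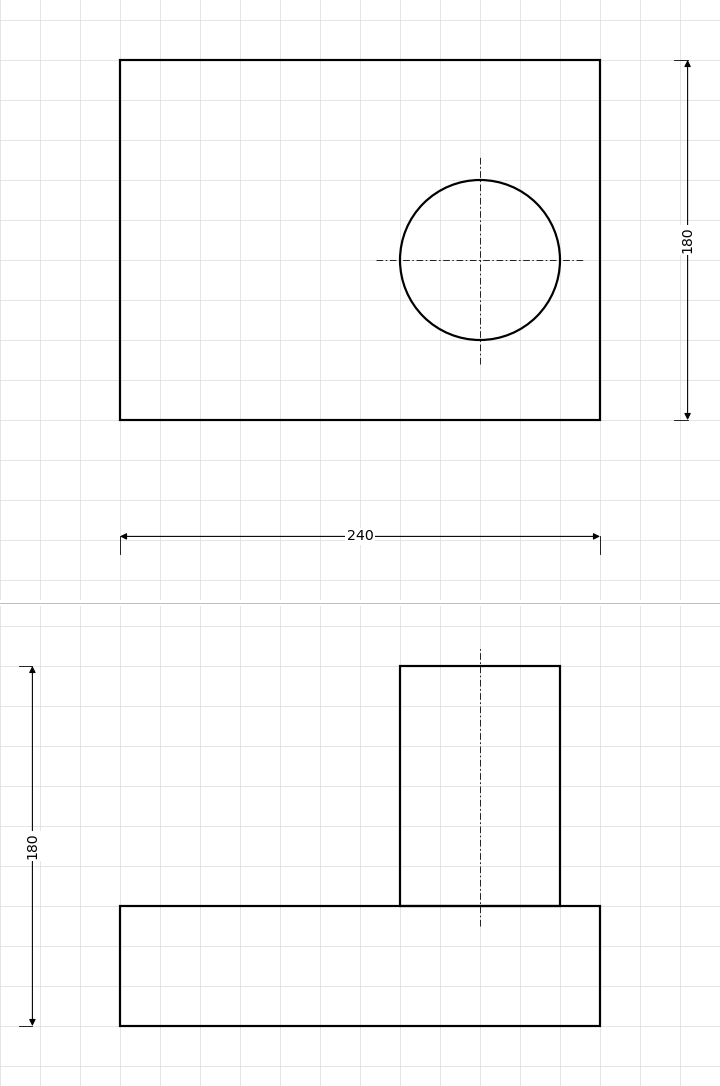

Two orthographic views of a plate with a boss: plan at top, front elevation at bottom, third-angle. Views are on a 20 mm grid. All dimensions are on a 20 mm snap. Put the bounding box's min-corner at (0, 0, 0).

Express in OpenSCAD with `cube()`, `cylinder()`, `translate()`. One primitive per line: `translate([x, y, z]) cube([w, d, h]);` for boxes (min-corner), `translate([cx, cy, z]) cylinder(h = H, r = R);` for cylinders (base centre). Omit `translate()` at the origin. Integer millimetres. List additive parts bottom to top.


cube([240, 180, 60]);
translate([180, 80, 60]) cylinder(h = 120, r = 40);


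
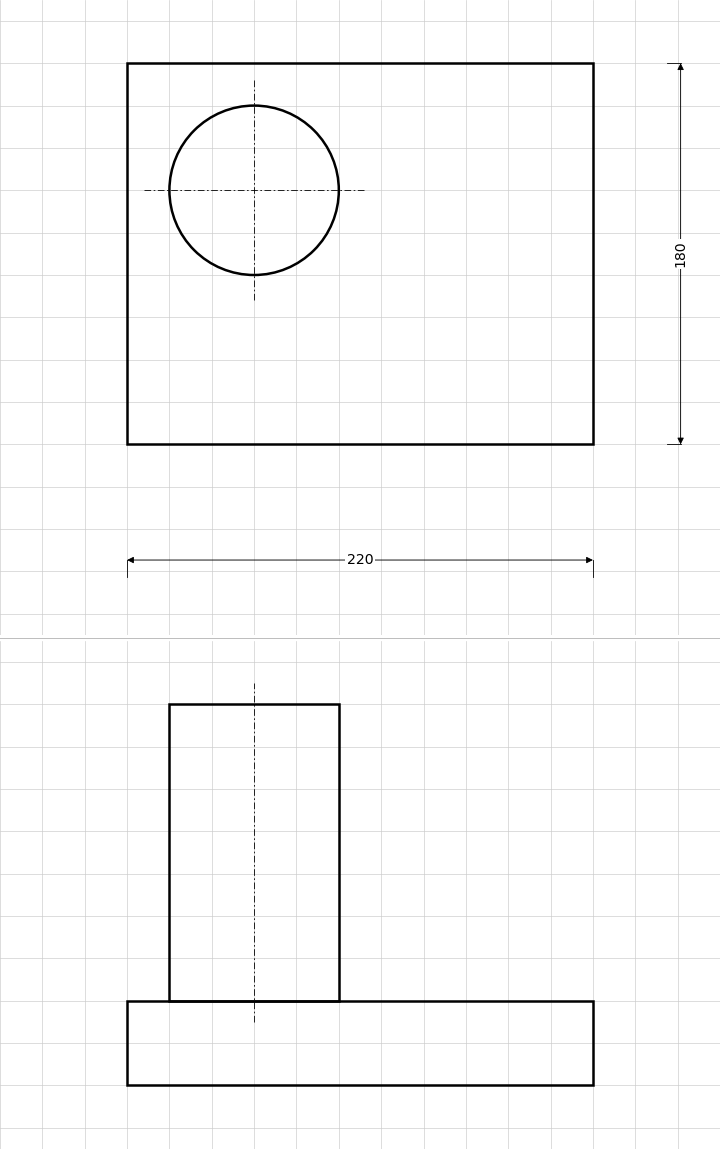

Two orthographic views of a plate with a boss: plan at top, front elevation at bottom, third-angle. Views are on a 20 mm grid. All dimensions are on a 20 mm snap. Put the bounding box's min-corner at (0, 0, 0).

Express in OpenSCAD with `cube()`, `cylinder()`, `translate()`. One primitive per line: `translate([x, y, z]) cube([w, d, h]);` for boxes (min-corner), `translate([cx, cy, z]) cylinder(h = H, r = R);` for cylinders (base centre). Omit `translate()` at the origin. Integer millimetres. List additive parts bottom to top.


cube([220, 180, 40]);
translate([60, 120, 40]) cylinder(h = 140, r = 40);
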